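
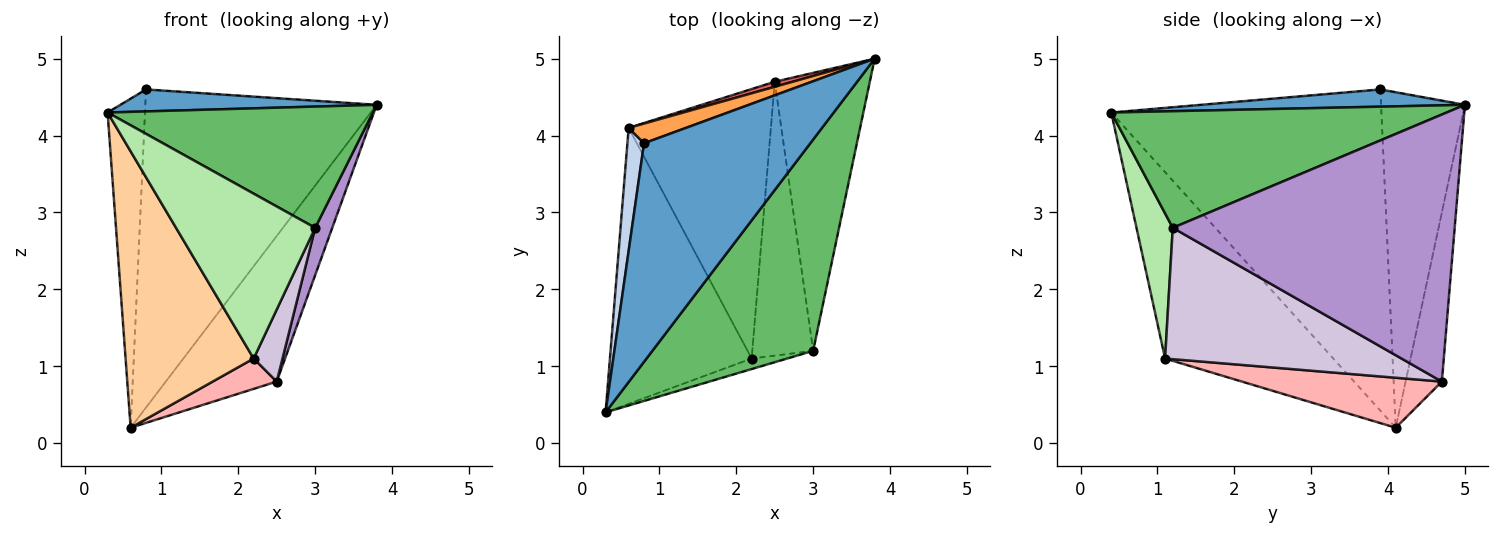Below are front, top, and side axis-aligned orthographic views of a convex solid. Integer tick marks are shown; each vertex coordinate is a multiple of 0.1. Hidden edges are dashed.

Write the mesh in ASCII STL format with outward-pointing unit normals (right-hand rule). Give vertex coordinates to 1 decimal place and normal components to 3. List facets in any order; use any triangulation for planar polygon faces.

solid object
 facet normal 0.102 -0.099 0.990
  outer loop
   vertex 0.8 3.9 4.6
   vertex 0.3 0.4 4.3
   vertex 3.8 5.0 4.4
  endloop
 endfacet
 facet normal -0.989 0.137 0.051
  outer loop
   vertex 0.8 3.9 4.6
   vertex 0.6 4.1 0.2
   vertex 0.3 0.4 4.3
  endloop
 endfacet
 facet normal -0.340 0.939 0.058
  outer loop
   vertex 0.8 3.9 4.6
   vertex 3.8 5.0 4.4
   vertex 0.6 4.1 0.2
  endloop
 endfacet
 facet normal -0.681 -0.518 -0.518
  outer loop
   vertex 2.2 1.1 1.1
   vertex 0.3 0.4 4.3
   vertex 0.6 4.1 0.2
  endloop
 endfacet
 facet normal 0.533 -0.421 0.734
  outer loop
   vertex 3.0 1.2 2.8
   vertex 3.8 5.0 4.4
   vertex 0.3 0.4 4.3
  endloop
 endfacet
 facet normal 0.252 -0.966 -0.062
  outer loop
   vertex 3.0 1.2 2.8
   vertex 0.3 0.4 4.3
   vertex 2.2 1.1 1.1
  endloop
 endfacet
 facet normal -0.310 0.950 0.033
  outer loop
   vertex 2.5 4.7 0.8
   vertex 0.6 4.1 0.2
   vertex 3.8 5.0 4.4
  endloop
 endfacet
 facet normal 0.330 -0.106 -0.938
  outer loop
   vertex 2.5 4.7 0.8
   vertex 2.2 1.1 1.1
   vertex 0.6 4.1 0.2
  endloop
 endfacet
 facet normal 0.941 -0.057 -0.335
  outer loop
   vertex 2.5 4.7 0.8
   vertex 3.8 5.0 4.4
   vertex 3.0 1.2 2.8
  endloop
 endfacet
 facet normal 0.902 -0.110 -0.418
  outer loop
   vertex 2.5 4.7 0.8
   vertex 3.0 1.2 2.8
   vertex 2.2 1.1 1.1
  endloop
 endfacet
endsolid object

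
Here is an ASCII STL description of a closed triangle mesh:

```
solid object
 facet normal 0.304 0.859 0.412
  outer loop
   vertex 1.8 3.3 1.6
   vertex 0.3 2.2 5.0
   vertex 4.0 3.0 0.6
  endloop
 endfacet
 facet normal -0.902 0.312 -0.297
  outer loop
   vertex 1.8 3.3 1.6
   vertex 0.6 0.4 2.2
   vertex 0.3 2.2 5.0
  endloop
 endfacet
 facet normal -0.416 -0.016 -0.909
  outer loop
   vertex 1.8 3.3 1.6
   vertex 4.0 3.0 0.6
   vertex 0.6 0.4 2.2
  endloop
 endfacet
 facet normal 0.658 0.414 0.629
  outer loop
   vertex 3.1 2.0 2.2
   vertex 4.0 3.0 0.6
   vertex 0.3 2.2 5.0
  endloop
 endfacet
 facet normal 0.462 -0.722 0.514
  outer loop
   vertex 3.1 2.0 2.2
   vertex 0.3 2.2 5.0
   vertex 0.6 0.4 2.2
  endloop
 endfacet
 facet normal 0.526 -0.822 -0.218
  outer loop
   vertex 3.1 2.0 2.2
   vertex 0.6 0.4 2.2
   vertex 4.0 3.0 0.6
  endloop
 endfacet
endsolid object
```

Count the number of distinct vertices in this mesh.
5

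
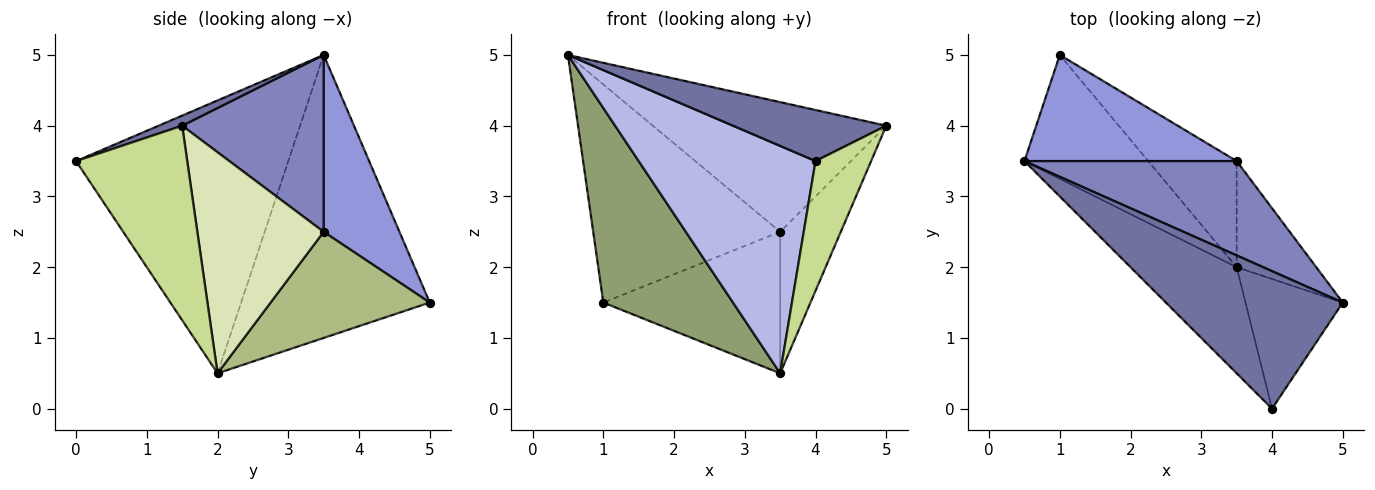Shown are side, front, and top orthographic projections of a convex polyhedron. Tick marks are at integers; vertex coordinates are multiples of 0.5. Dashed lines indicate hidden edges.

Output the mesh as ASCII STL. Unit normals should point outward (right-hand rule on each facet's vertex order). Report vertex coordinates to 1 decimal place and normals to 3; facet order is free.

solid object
 facet normal 0.053 -0.348 0.936
  outer loop
   vertex 4.0 0.0 3.5
   vertex 5.0 1.5 4.0
   vertex 0.5 3.5 5.0
  endloop
 endfacet
 facet normal 0.440 0.726 0.528
  outer loop
   vertex 3.5 3.5 2.5
   vertex 0.5 3.5 5.0
   vertex 5.0 1.5 4.0
  endloop
 endfacet
 facet normal 0.343 0.845 0.411
  outer loop
   vertex 3.5 3.5 2.5
   vertex 1.0 5.0 1.5
   vertex 0.5 3.5 5.0
  endloop
 endfacet
 facet normal -0.736 -0.613 -0.286
  outer loop
   vertex 3.5 2.0 0.5
   vertex 4.0 0.0 3.5
   vertex 0.5 3.5 5.0
  endloop
 endfacet
 facet normal -0.775 -0.533 -0.339
  outer loop
   vertex 3.5 2.0 0.5
   vertex 0.5 3.5 5.0
   vertex 1.0 5.0 1.5
  endloop
 endfacet
 facet normal 0.584 0.649 -0.487
  outer loop
   vertex 3.5 2.0 0.5
   vertex 1.0 5.0 1.5
   vertex 3.5 3.5 2.5
  endloop
 endfacet
 facet normal 0.816 -0.408 -0.408
  outer loop
   vertex 3.5 2.0 0.5
   vertex 5.0 1.5 4.0
   vertex 4.0 0.0 3.5
  endloop
 endfacet
 facet normal 0.857 0.412 -0.309
  outer loop
   vertex 3.5 2.0 0.5
   vertex 3.5 3.5 2.5
   vertex 5.0 1.5 4.0
  endloop
 endfacet
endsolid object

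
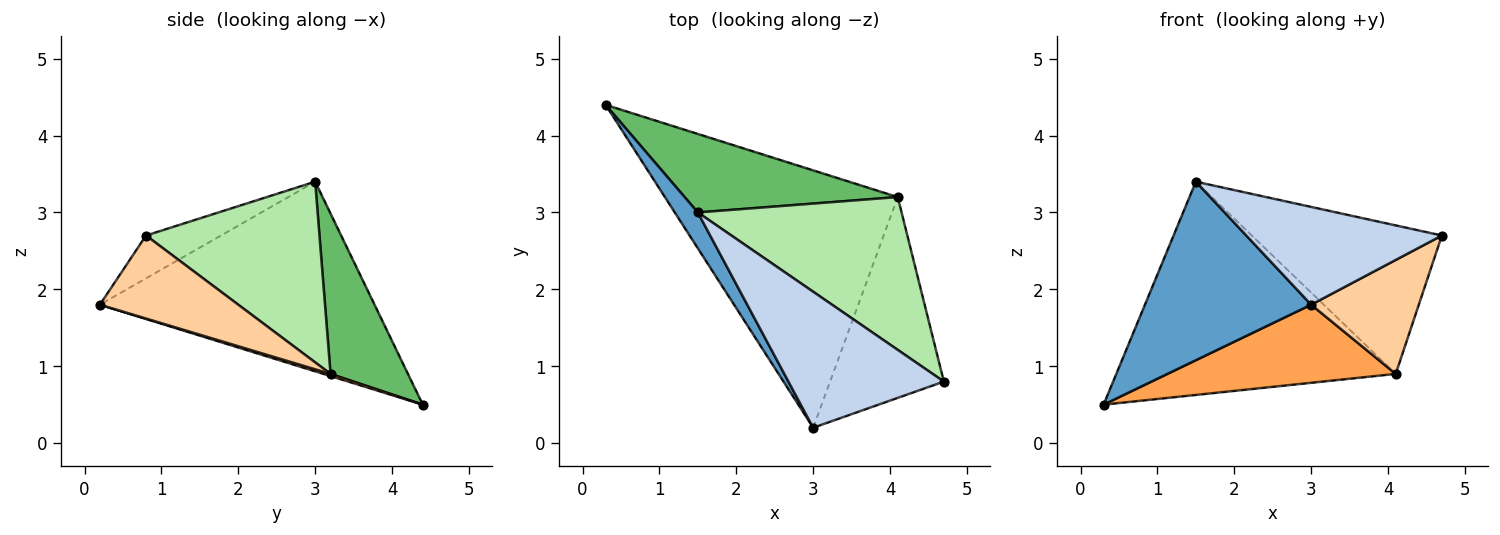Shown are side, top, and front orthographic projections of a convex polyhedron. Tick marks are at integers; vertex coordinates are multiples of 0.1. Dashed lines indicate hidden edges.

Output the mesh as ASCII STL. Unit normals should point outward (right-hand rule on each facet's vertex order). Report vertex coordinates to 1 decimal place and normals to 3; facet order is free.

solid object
 facet normal -0.851 -0.515 0.103
  outer loop
   vertex 1.5 3.0 3.4
   vertex 0.3 4.4 0.5
   vertex 3.0 0.2 1.8
  endloop
 endfacet
 facet normal -0.218 -0.570 0.792
  outer loop
   vertex 1.5 3.0 3.4
   vertex 3.0 0.2 1.8
   vertex 4.7 0.8 2.7
  endloop
 endfacet
 facet normal 0.009 -0.290 -0.957
  outer loop
   vertex 4.1 3.2 0.9
   vertex 3.0 0.2 1.8
   vertex 0.3 4.4 0.5
  endloop
 endfacet
 facet normal 0.536 -0.417 -0.734
  outer loop
   vertex 4.1 3.2 0.9
   vertex 4.7 0.8 2.7
   vertex 3.0 0.2 1.8
  endloop
 endfacet
 facet normal 0.252 0.908 0.334
  outer loop
   vertex 4.1 3.2 0.9
   vertex 0.3 4.4 0.5
   vertex 1.5 3.0 3.4
  endloop
 endfacet
 facet normal 0.537 0.588 0.605
  outer loop
   vertex 4.1 3.2 0.9
   vertex 1.5 3.0 3.4
   vertex 4.7 0.8 2.7
  endloop
 endfacet
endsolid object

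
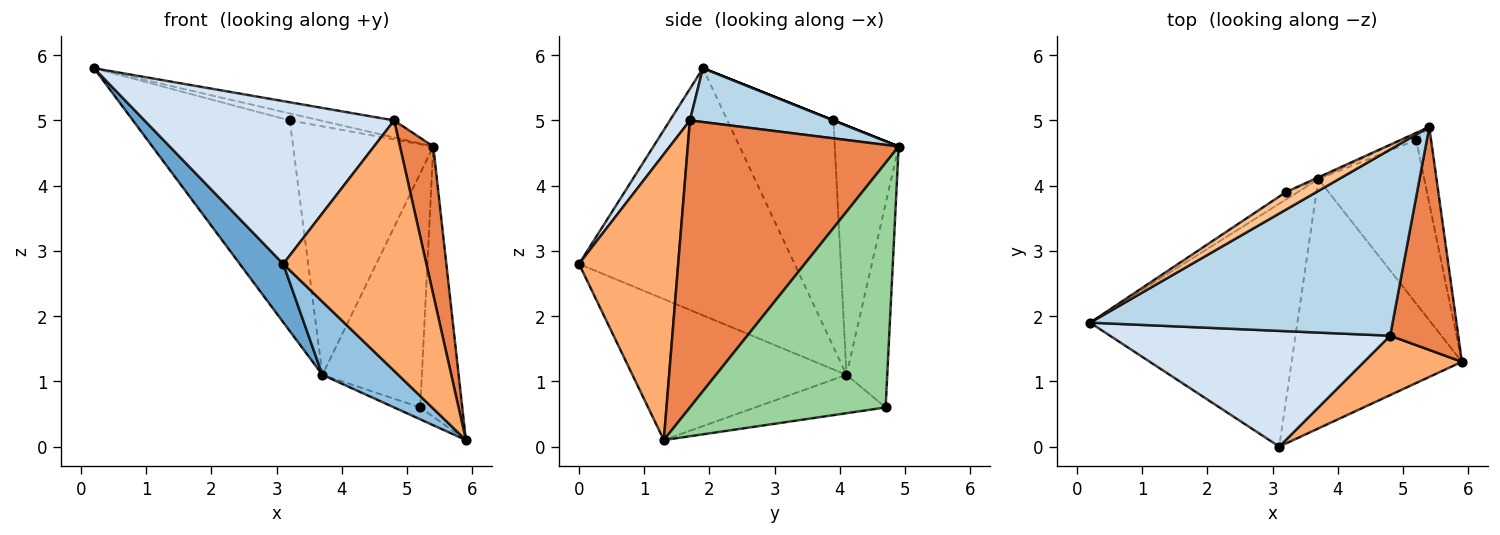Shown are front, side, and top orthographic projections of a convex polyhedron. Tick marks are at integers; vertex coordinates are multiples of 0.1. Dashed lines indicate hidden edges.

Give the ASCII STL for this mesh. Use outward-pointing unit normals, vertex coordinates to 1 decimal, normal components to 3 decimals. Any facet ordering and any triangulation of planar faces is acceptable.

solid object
 facet normal -0.757 -0.153 -0.635
  outer loop
   vertex 3.7 4.1 1.1
   vertex 3.1 0.0 2.8
   vertex 0.2 1.9 5.8
  endloop
 endfacet
 facet normal -0.622 -0.220 -0.751
  outer loop
   vertex 3.7 4.1 1.1
   vertex 5.9 1.3 0.1
   vertex 3.1 0.0 2.8
  endloop
 endfacet
 facet normal 0.174 0.090 0.981
  outer loop
   vertex 4.8 1.7 5.0
   vertex 5.4 4.9 4.6
   vertex 0.2 1.9 5.8
  endloop
 endfacet
 facet normal 0.065 -0.813 0.578
  outer loop
   vertex 4.8 1.7 5.0
   vertex 0.2 1.9 5.8
   vertex 3.1 0.0 2.8
  endloop
 endfacet
 facet normal 0.962 -0.152 0.228
  outer loop
   vertex 4.8 1.7 5.0
   vertex 5.9 1.3 0.1
   vertex 5.4 4.9 4.6
  endloop
 endfacet
 facet normal 0.559 -0.807 0.191
  outer loop
   vertex 4.8 1.7 5.0
   vertex 3.1 0.0 2.8
   vertex 5.9 1.3 0.1
  endloop
 endfacet
 facet normal 0.000 0.371 0.928
  outer loop
   vertex 3.2 3.9 5.0
   vertex 0.2 1.9 5.8
   vertex 5.4 4.9 4.6
  endloop
 endfacet
 facet normal -0.560 0.828 -0.029
  outer loop
   vertex 3.2 3.9 5.0
   vertex 3.7 4.1 1.1
   vertex 0.2 1.9 5.8
  endloop
 endfacet
 facet normal -0.415 0.910 -0.007
  outer loop
   vertex 3.2 3.9 5.0
   vertex 5.4 4.9 4.6
   vertex 3.7 4.1 1.1
  endloop
 endfacet
 facet normal 0.976 0.210 -0.059
  outer loop
   vertex 5.2 4.7 0.6
   vertex 5.4 4.9 4.6
   vertex 5.9 1.3 0.1
  endloop
 endfacet
 facet normal -0.340 0.068 -0.938
  outer loop
   vertex 5.2 4.7 0.6
   vertex 5.9 1.3 0.1
   vertex 3.7 4.1 1.1
  endloop
 endfacet
 facet normal -0.379 0.925 -0.027
  outer loop
   vertex 5.2 4.7 0.6
   vertex 3.7 4.1 1.1
   vertex 5.4 4.9 4.6
  endloop
 endfacet
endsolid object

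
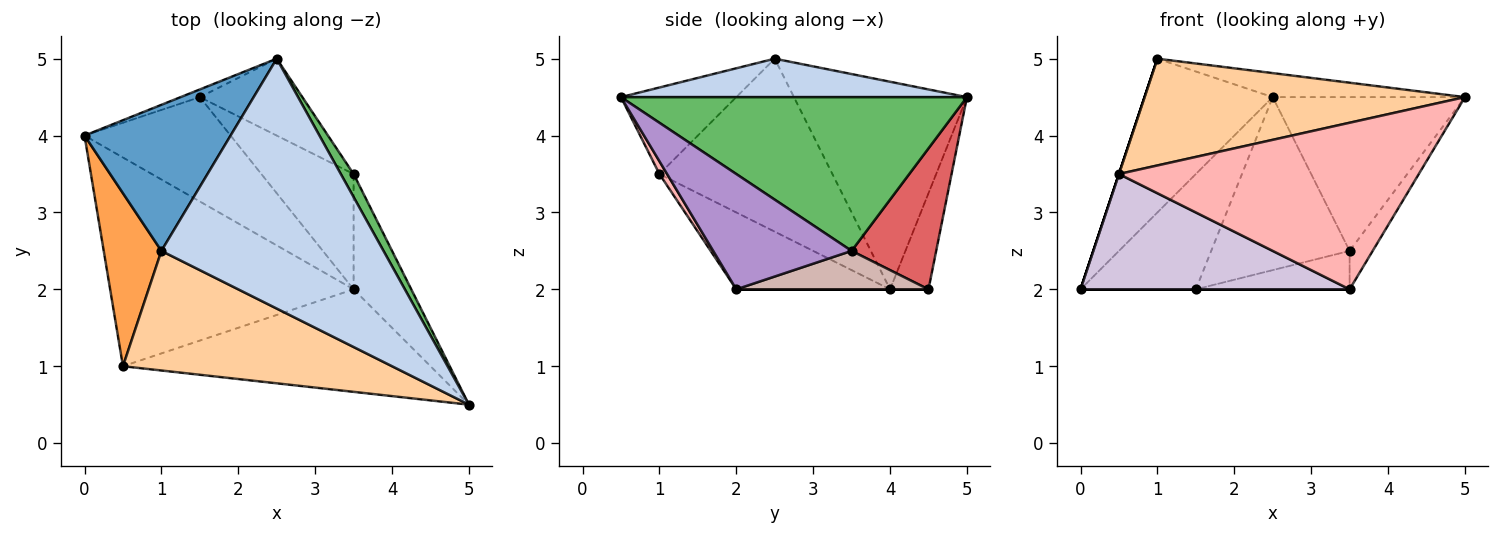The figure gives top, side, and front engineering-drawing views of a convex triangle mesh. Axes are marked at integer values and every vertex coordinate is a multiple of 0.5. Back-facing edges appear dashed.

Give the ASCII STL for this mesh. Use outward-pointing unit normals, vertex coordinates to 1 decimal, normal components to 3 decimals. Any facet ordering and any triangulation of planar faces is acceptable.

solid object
 facet normal -0.699 0.518 0.492
  outer loop
   vertex 1.0 2.5 5.0
   vertex 2.5 5.0 4.5
   vertex 0.0 4.0 2.0
  endloop
 endfacet
 facet normal 0.170 0.094 0.981
  outer loop
   vertex 1.0 2.5 5.0
   vertex 5.0 0.5 4.5
   vertex 2.5 5.0 4.5
  endloop
 endfacet
 facet normal -0.949 0.000 0.316
  outer loop
   vertex 0.5 1.0 3.5
   vertex 1.0 2.5 5.0
   vertex 0.0 4.0 2.0
  endloop
 endfacet
 facet normal -0.233 -0.648 0.725
  outer loop
   vertex 0.5 1.0 3.5
   vertex 5.0 0.5 4.5
   vertex 1.0 2.5 5.0
  endloop
 endfacet
 facet normal 0.872 0.484 0.073
  outer loop
   vertex 3.5 3.5 2.5
   vertex 2.5 5.0 4.5
   vertex 5.0 0.5 4.5
  endloop
 endfacet
 facet normal -0.316 0.947 -0.063
  outer loop
   vertex 1.5 4.5 2.0
   vertex 0.0 4.0 2.0
   vertex 2.5 5.0 4.5
  endloop
 endfacet
 facet normal 0.488 0.798 -0.355
  outer loop
   vertex 1.5 4.5 2.0
   vertex 2.5 5.0 4.5
   vertex 3.5 3.5 2.5
  endloop
 endfacet
 facet normal 0.022 -0.851 -0.524
  outer loop
   vertex 3.5 2.0 2.0
   vertex 5.0 0.5 4.5
   vertex 0.5 1.0 3.5
  endloop
 endfacet
 facet normal 0.885 0.147 -0.442
  outer loop
   vertex 3.5 2.0 2.0
   vertex 3.5 3.5 2.5
   vertex 5.0 0.5 4.5
  endloop
 endfacet
 facet normal -0.266 -0.466 -0.844
  outer loop
   vertex 3.5 2.0 2.0
   vertex 0.5 1.0 3.5
   vertex 0.0 4.0 2.0
  endloop
 endfacet
 facet normal 0.000 0.000 -1.000
  outer loop
   vertex 3.5 2.0 2.0
   vertex 0.0 4.0 2.0
   vertex 1.5 4.5 2.0
  endloop
 endfacet
 facet normal 0.368 0.294 -0.882
  outer loop
   vertex 3.5 2.0 2.0
   vertex 1.5 4.5 2.0
   vertex 3.5 3.5 2.5
  endloop
 endfacet
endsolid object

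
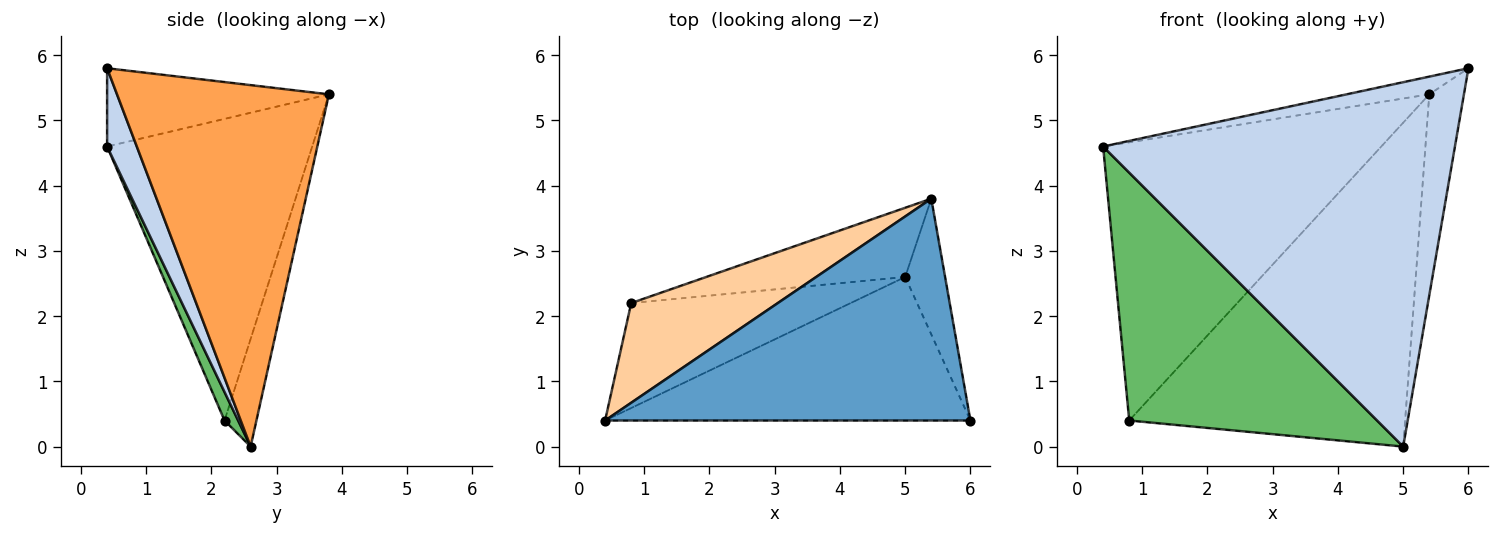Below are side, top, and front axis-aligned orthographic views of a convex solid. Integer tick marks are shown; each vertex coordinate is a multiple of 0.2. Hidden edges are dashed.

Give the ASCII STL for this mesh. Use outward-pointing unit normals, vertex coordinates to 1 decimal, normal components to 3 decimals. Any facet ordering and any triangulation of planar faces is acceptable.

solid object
 facet normal -0.209 0.078 0.975
  outer loop
   vertex 5.4 3.8 5.4
   vertex 0.4 0.4 4.6
   vertex 6.0 0.4 5.8
  endloop
 endfacet
 facet normal 0.078 -0.928 -0.365
  outer loop
   vertex 5.0 2.6 0.0
   vertex 6.0 0.4 5.8
   vertex 0.4 0.4 4.6
  endloop
 endfacet
 facet normal 0.981 0.160 -0.108
  outer loop
   vertex 5.0 2.6 0.0
   vertex 5.4 3.8 5.4
   vertex 6.0 0.4 5.8
  endloop
 endfacet
 facet normal -0.570 0.773 0.277
  outer loop
   vertex 0.8 2.2 0.4
   vertex 0.4 0.4 4.6
   vertex 5.4 3.8 5.4
  endloop
 endfacet
 facet normal 0.051 -0.920 -0.389
  outer loop
   vertex 0.8 2.2 0.4
   vertex 5.0 2.6 0.0
   vertex 0.4 0.4 4.6
  endloop
 endfacet
 facet normal -0.112 0.972 -0.208
  outer loop
   vertex 0.8 2.2 0.4
   vertex 5.4 3.8 5.4
   vertex 5.0 2.6 0.0
  endloop
 endfacet
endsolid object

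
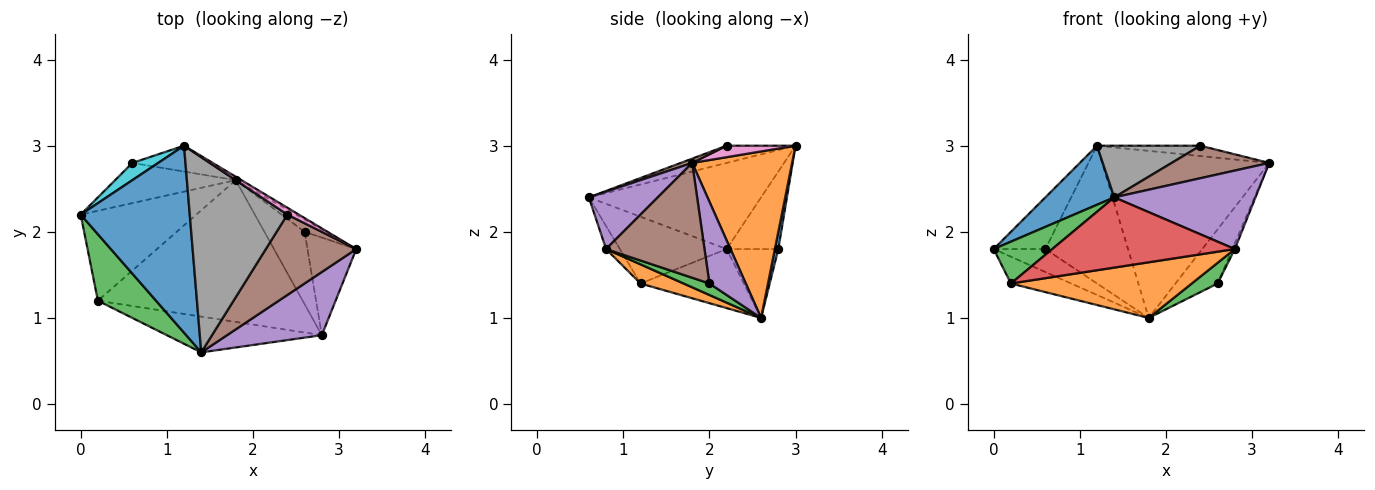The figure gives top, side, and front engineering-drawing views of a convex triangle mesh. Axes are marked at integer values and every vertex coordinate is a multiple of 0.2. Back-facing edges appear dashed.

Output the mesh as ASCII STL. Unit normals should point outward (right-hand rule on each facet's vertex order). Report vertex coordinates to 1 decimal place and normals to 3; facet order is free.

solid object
 facet normal -0.601 -0.241 0.762
  outer loop
   vertex 1.2 3.0 3.0
   vertex 0.0 2.2 1.8
   vertex 1.4 0.6 2.4
  endloop
 endfacet
 facet normal 0.513 0.858 -0.018
  outer loop
   vertex 1.2 3.0 3.0
   vertex 3.2 1.8 2.8
   vertex 1.8 2.6 1.0
  endloop
 endfacet
 facet normal -0.697 -0.382 0.607
  outer loop
   vertex 0.2 1.2 1.4
   vertex 1.4 0.6 2.4
   vertex 0.0 2.2 1.8
  endloop
 endfacet
 facet normal -0.440 0.256 -0.861
  outer loop
   vertex 0.2 1.2 1.4
   vertex 0.0 2.2 1.8
   vertex 1.8 2.6 1.0
  endloop
 endfacet
 facet normal 0.644 0.746 -0.170
  outer loop
   vertex 2.6 2.0 1.4
   vertex 1.8 2.6 1.0
   vertex 3.2 1.8 2.8
  endloop
 endfacet
 facet normal 0.044 -0.375 0.926
  outer loop
   vertex 2.4 2.2 3.0
   vertex 1.4 0.6 2.4
   vertex 3.2 1.8 2.8
  endloop
 endfacet
 facet normal 0.485 0.728 0.485
  outer loop
   vertex 2.4 2.2 3.0
   vertex 3.2 1.8 2.8
   vertex 1.2 3.0 3.0
  endloop
 endfacet
 facet normal -0.168 -0.252 0.953
  outer loop
   vertex 2.4 2.2 3.0
   vertex 1.2 3.0 3.0
   vertex 1.4 0.6 2.4
  endloop
 endfacet
 facet normal -0.444 0.444 -0.778
  outer loop
   vertex 0.6 2.8 1.8
   vertex 1.8 2.6 1.0
   vertex 0.0 2.2 1.8
  endloop
 endfacet
 facet normal -0.688 0.688 0.229
  outer loop
   vertex 0.6 2.8 1.8
   vertex 0.0 2.2 1.8
   vertex 1.2 3.0 3.0
  endloop
 endfacet
 facet normal 0.041 0.982 -0.184
  outer loop
   vertex 0.6 2.8 1.8
   vertex 1.2 3.0 3.0
   vertex 1.8 2.6 1.0
  endloop
 endfacet
 facet normal 0.087 -0.364 -0.927
  outer loop
   vertex 2.8 0.8 1.8
   vertex 0.2 1.2 1.4
   vertex 1.8 2.6 1.0
  endloop
 endfacet
 facet normal 0.265 -0.265 -0.927
  outer loop
   vertex 2.8 0.8 1.8
   vertex 1.8 2.6 1.0
   vertex 2.6 2.0 1.4
  endloop
 endfacet
 facet normal -0.067 -0.889 -0.453
  outer loop
   vertex 2.8 0.8 1.8
   vertex 1.4 0.6 2.4
   vertex 0.2 1.2 1.4
  endloop
 endfacet
 facet normal 0.355 -0.728 0.586
  outer loop
   vertex 2.8 0.8 1.8
   vertex 3.2 1.8 2.8
   vertex 1.4 0.6 2.4
  endloop
 endfacet
 facet normal 0.920 0.023 -0.391
  outer loop
   vertex 2.8 0.8 1.8
   vertex 2.6 2.0 1.4
   vertex 3.2 1.8 2.8
  endloop
 endfacet
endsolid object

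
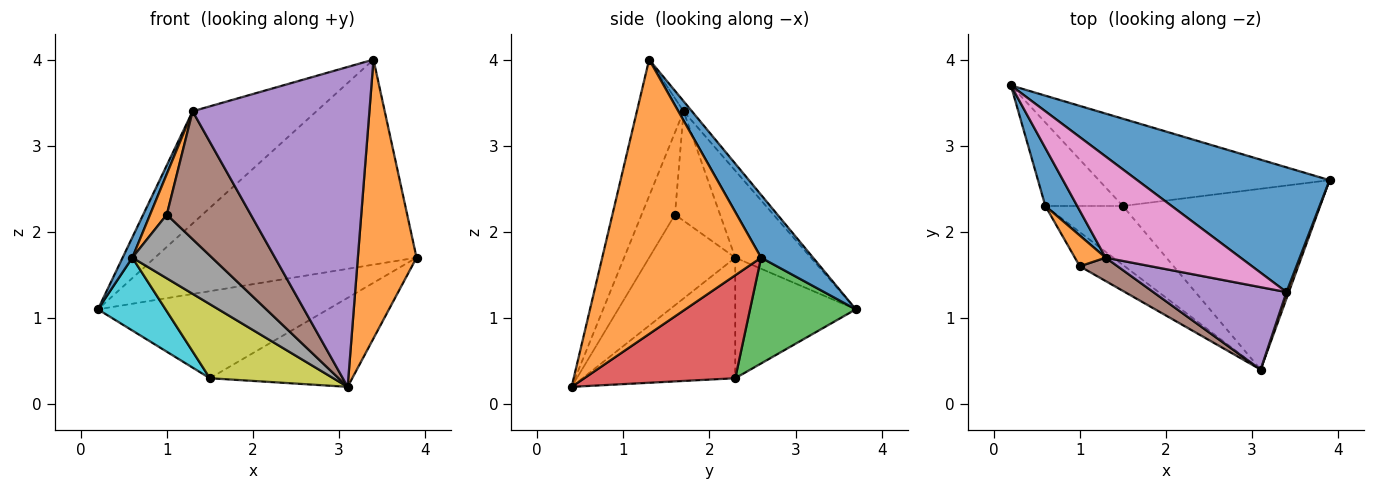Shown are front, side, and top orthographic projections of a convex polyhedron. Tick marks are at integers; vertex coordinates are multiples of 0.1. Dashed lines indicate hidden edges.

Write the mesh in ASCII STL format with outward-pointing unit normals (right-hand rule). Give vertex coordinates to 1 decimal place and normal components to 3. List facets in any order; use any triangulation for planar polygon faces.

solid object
 facet normal 0.167 0.842 0.512
  outer loop
   vertex 3.4 1.3 4.0
   vertex 3.9 2.6 1.7
   vertex 0.2 3.7 1.1
  endloop
 endfacet
 facet normal 0.938 -0.347 0.008
  outer loop
   vertex 3.4 1.3 4.0
   vertex 3.1 0.4 0.2
   vertex 3.9 2.6 1.7
  endloop
 endfacet
 facet normal 0.309 0.672 -0.673
  outer loop
   vertex 1.5 2.3 0.3
   vertex 0.2 3.7 1.1
   vertex 3.9 2.6 1.7
  endloop
 endfacet
 facet normal 0.424 0.400 -0.813
  outer loop
   vertex 1.5 2.3 0.3
   vertex 3.9 2.6 1.7
   vertex 3.1 0.4 0.2
  endloop
 endfacet
 facet normal -0.248 -0.938 0.242
  outer loop
   vertex 1.3 1.7 3.4
   vertex 3.1 0.4 0.2
   vertex 3.4 1.3 4.0
  endloop
 endfacet
 facet normal -0.364 -0.916 0.167
  outer loop
   vertex 1.3 1.7 3.4
   vertex 1.0 1.6 2.2
   vertex 3.1 0.4 0.2
  endloop
 endfacet
 facet normal -0.050 0.742 0.669
  outer loop
   vertex 1.3 1.7 3.4
   vertex 3.4 1.3 4.0
   vertex 0.2 3.7 1.1
  endloop
 endfacet
 facet normal -0.690 -0.638 -0.342
  outer loop
   vertex 0.6 2.3 1.7
   vertex 3.1 0.4 0.2
   vertex 1.0 1.6 2.2
  endloop
 endfacet
 facet normal -0.696 -0.562 -0.447
  outer loop
   vertex 0.6 2.3 1.7
   vertex 1.5 2.3 0.3
   vertex 3.1 0.4 0.2
  endloop
 endfacet
 facet normal -0.761 -0.427 -0.489
  outer loop
   vertex 0.6 2.3 1.7
   vertex 0.2 3.7 1.1
   vertex 1.5 2.3 0.3
  endloop
 endfacet
 facet normal -0.932 -0.120 0.341
  outer loop
   vertex 0.6 2.3 1.7
   vertex 1.3 1.7 3.4
   vertex 0.2 3.7 1.1
  endloop
 endfacet
 facet normal -0.907 -0.336 0.255
  outer loop
   vertex 0.6 2.3 1.7
   vertex 1.0 1.6 2.2
   vertex 1.3 1.7 3.4
  endloop
 endfacet
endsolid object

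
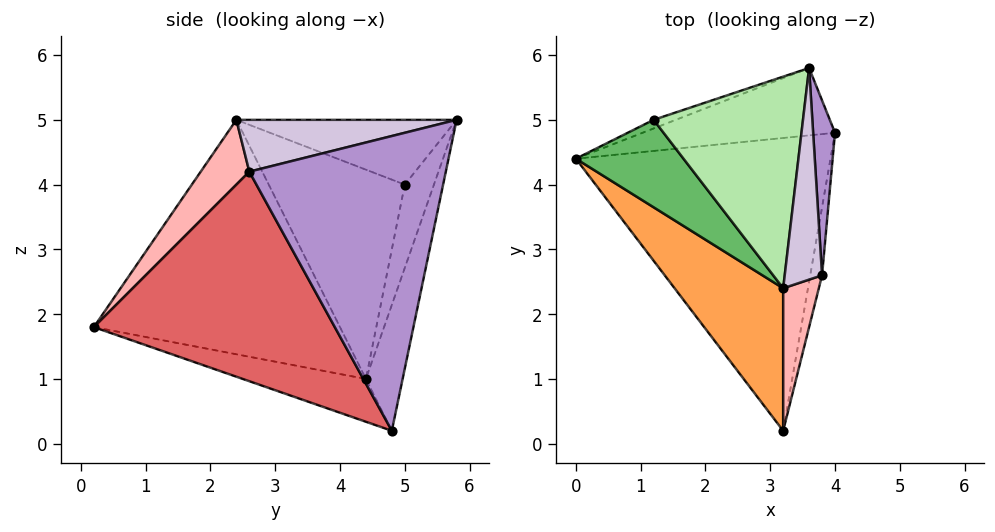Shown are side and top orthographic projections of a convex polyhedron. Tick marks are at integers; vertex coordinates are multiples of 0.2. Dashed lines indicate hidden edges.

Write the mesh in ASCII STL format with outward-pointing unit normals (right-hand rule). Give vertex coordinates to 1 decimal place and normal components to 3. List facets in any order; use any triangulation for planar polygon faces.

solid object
 facet normal -0.158 -0.300 -0.941
  outer loop
   vertex 3.2 0.2 1.8
   vertex 0.0 4.4 1.0
   vertex 4.0 4.8 0.2
  endloop
 endfacet
 facet normal -0.139 0.967 -0.213
  outer loop
   vertex 3.6 5.8 5.0
   vertex 4.0 4.8 0.2
   vertex 0.0 4.4 1.0
  endloop
 endfacet
 facet normal -0.774 -0.522 0.359
  outer loop
   vertex 3.2 2.4 5.0
   vertex 0.0 4.4 1.0
   vertex 3.2 0.2 1.8
  endloop
 endfacet
 facet normal -0.287 0.955 -0.076
  outer loop
   vertex 1.2 5.0 4.0
   vertex 3.6 5.8 5.0
   vertex 0.0 4.4 1.0
  endloop
 endfacet
 facet normal -0.793 -0.453 0.408
  outer loop
   vertex 1.2 5.0 4.0
   vertex 0.0 4.4 1.0
   vertex 3.2 2.4 5.0
  endloop
 endfacet
 facet normal -0.397 0.047 0.916
  outer loop
   vertex 1.2 5.0 4.0
   vertex 3.2 2.4 5.0
   vertex 3.6 5.8 5.0
  endloop
 endfacet
 facet normal 0.980 -0.190 -0.055
  outer loop
   vertex 3.8 2.6 4.2
   vertex 3.2 0.2 1.8
   vertex 4.0 4.8 0.2
  endloop
 endfacet
 facet normal 0.717 -0.574 0.395
  outer loop
   vertex 3.8 2.6 4.2
   vertex 3.2 2.4 5.0
   vertex 3.2 0.2 1.8
  endloop
 endfacet
 facet normal 0.996 0.044 0.074
  outer loop
   vertex 3.8 2.6 4.2
   vertex 4.0 4.8 0.2
   vertex 3.6 5.8 5.0
  endloop
 endfacet
 facet normal 0.808 -0.095 0.582
  outer loop
   vertex 3.8 2.6 4.2
   vertex 3.6 5.8 5.0
   vertex 3.2 2.4 5.0
  endloop
 endfacet
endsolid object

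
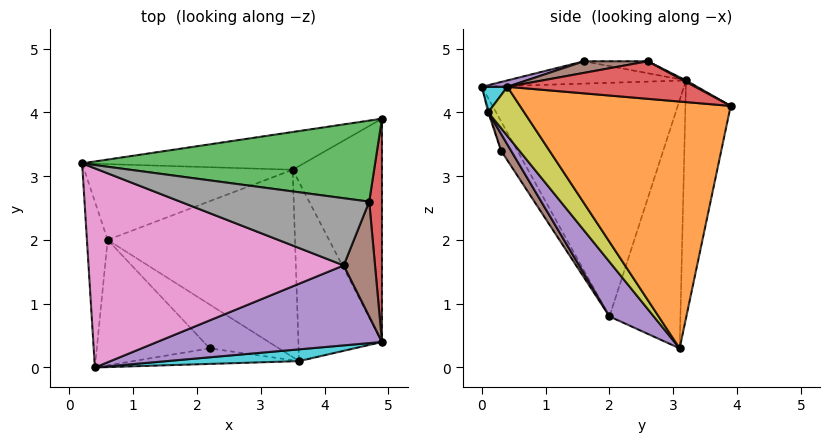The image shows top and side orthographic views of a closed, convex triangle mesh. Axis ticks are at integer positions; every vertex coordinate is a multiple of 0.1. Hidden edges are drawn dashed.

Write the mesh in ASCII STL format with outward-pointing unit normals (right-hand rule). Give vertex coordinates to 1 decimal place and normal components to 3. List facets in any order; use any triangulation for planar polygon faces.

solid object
 facet normal -0.158 0.976 -0.147
  outer loop
   vertex 3.5 3.1 0.3
   vertex 0.2 3.2 4.5
   vertex 4.9 3.9 4.1
  endloop
 endfacet
 facet normal 0.940 -0.029 -0.340
  outer loop
   vertex 3.5 3.1 0.3
   vertex 4.9 3.9 4.1
   vertex 4.9 0.4 4.4
  endloop
 endfacet
 facet normal 0.004 0.474 0.881
  outer loop
   vertex 4.7 2.6 4.8
   vertex 4.9 3.9 4.1
   vertex 0.2 3.2 4.5
  endloop
 endfacet
 facet normal 0.946 0.028 0.322
  outer loop
   vertex 4.7 2.6 4.8
   vertex 4.9 0.4 4.4
   vertex 4.9 3.9 4.1
  endloop
 endfacet
 facet normal 0.027 -0.304 0.952
  outer loop
   vertex 4.3 1.6 4.8
   vertex 0.4 0.0 4.4
   vertex 4.9 0.4 4.4
  endloop
 endfacet
 facet normal 0.344 -0.138 0.929
  outer loop
   vertex 4.3 1.6 4.8
   vertex 4.9 0.4 4.4
   vertex 4.7 2.6 4.8
  endloop
 endfacet
 facet normal -0.087 -0.037 0.996
  outer loop
   vertex 4.3 1.6 4.8
   vertex 0.2 3.2 4.5
   vertex 0.4 0.0 4.4
  endloop
 endfacet
 facet normal -0.063 0.025 0.998
  outer loop
   vertex 4.3 1.6 4.8
   vertex 4.7 2.6 4.8
   vertex 0.2 3.2 4.5
  endloop
 endfacet
 facet normal 0.350 -0.723 -0.596
  outer loop
   vertex 3.6 0.1 4.0
   vertex 3.5 3.1 0.3
   vertex 4.9 0.4 4.4
  endloop
 endfacet
 facet normal 0.080 -0.905 0.417
  outer loop
   vertex 3.6 0.1 4.0
   vertex 4.9 0.4 4.4
   vertex 0.4 0.0 4.4
  endloop
 endfacet
 facet normal -0.008 -0.954 -0.300
  outer loop
   vertex 3.6 0.1 4.0
   vertex 0.4 0.0 4.4
   vertex 2.2 0.3 3.4
  endloop
 endfacet
 facet normal -0.127 -0.864 -0.487
  outer loop
   vertex 0.6 2.0 0.8
   vertex 2.2 0.3 3.4
   vertex 0.4 0.0 4.4
  endloop
 endfacet
 facet normal -0.384 0.865 -0.322
  outer loop
   vertex 0.6 2.0 0.8
   vertex 0.2 3.2 4.5
   vertex 3.5 3.1 0.3
  endloop
 endfacet
 facet normal -0.994 -0.059 -0.088
  outer loop
   vertex 0.6 2.0 0.8
   vertex 0.4 0.0 4.4
   vertex 0.2 3.2 4.5
  endloop
 endfacet
 facet normal 0.182 -0.761 -0.622
  outer loop
   vertex 0.6 2.0 0.8
   vertex 3.5 3.1 0.3
   vertex 3.6 0.1 4.0
  endloop
 endfacet
 facet normal 0.146 -0.784 -0.603
  outer loop
   vertex 0.6 2.0 0.8
   vertex 3.6 0.1 4.0
   vertex 2.2 0.3 3.4
  endloop
 endfacet
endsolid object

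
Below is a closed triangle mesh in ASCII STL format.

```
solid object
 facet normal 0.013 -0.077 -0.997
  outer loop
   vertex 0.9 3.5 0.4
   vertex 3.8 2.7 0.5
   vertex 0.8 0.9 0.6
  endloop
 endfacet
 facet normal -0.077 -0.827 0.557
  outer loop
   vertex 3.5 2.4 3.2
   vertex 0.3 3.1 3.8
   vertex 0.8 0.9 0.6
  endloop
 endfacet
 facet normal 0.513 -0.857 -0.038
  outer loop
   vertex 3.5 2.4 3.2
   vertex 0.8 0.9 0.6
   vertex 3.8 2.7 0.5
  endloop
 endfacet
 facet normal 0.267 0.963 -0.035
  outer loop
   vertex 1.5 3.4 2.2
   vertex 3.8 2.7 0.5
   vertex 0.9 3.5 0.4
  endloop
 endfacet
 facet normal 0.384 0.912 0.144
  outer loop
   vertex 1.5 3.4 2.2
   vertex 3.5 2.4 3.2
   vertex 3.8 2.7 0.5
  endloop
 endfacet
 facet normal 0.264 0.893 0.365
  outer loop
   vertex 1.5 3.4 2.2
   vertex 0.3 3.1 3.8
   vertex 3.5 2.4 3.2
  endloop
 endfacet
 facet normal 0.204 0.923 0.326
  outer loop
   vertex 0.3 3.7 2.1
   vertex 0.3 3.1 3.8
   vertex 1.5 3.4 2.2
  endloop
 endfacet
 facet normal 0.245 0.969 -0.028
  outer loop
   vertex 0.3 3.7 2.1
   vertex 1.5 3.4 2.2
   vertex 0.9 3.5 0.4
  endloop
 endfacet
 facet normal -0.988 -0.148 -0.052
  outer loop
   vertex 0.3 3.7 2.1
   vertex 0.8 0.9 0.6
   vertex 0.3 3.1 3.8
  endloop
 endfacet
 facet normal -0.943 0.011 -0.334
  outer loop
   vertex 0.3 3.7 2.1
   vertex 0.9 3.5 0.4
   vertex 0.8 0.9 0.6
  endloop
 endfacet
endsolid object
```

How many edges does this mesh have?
15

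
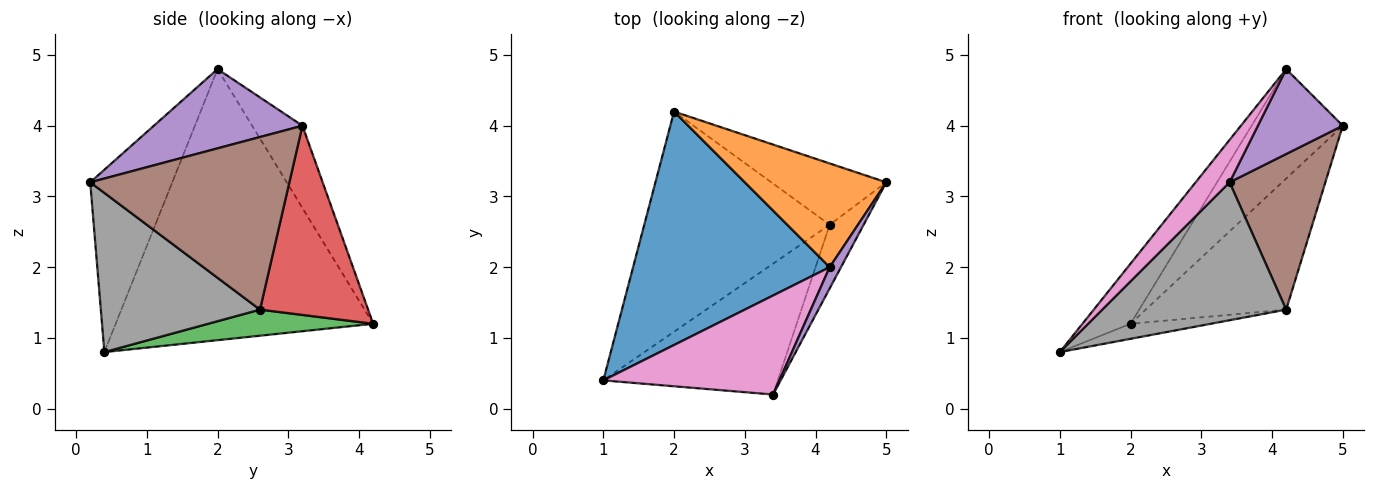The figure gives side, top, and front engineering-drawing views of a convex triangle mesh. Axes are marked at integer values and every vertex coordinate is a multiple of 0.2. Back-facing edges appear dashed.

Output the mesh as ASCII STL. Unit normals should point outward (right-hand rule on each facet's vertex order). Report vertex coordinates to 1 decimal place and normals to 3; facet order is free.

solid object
 facet normal -0.800 0.150 0.581
  outer loop
   vertex 4.2 2.0 4.8
   vertex 2.0 4.2 1.2
   vertex 1.0 0.4 0.8
  endloop
 endfacet
 facet normal -0.372 0.674 0.639
  outer loop
   vertex 4.2 2.0 4.8
   vertex 5.0 3.2 4.0
   vertex 2.0 4.2 1.2
  endloop
 endfacet
 facet normal 0.139 0.067 -0.988
  outer loop
   vertex 4.2 2.6 1.4
   vertex 1.0 0.4 0.8
   vertex 2.0 4.2 1.2
  endloop
 endfacet
 facet normal 0.572 0.743 -0.347
  outer loop
   vertex 4.2 2.6 1.4
   vertex 2.0 4.2 1.2
   vertex 5.0 3.2 4.0
  endloop
 endfacet
 facet normal 0.862 -0.492 0.123
  outer loop
   vertex 3.4 0.2 3.2
   vertex 5.0 3.2 4.0
   vertex 4.2 2.0 4.8
  endloop
 endfacet
 facet normal 0.887 -0.427 -0.175
  outer loop
   vertex 3.4 0.2 3.2
   vertex 4.2 2.6 1.4
   vertex 5.0 3.2 4.0
  endloop
 endfacet
 facet normal -0.689 -0.285 0.666
  outer loop
   vertex 3.4 0.2 3.2
   vertex 4.2 2.0 4.8
   vertex 1.0 0.4 0.8
  endloop
 endfacet
 facet normal 0.532 -0.614 -0.583
  outer loop
   vertex 3.4 0.2 3.2
   vertex 1.0 0.4 0.8
   vertex 4.2 2.6 1.4
  endloop
 endfacet
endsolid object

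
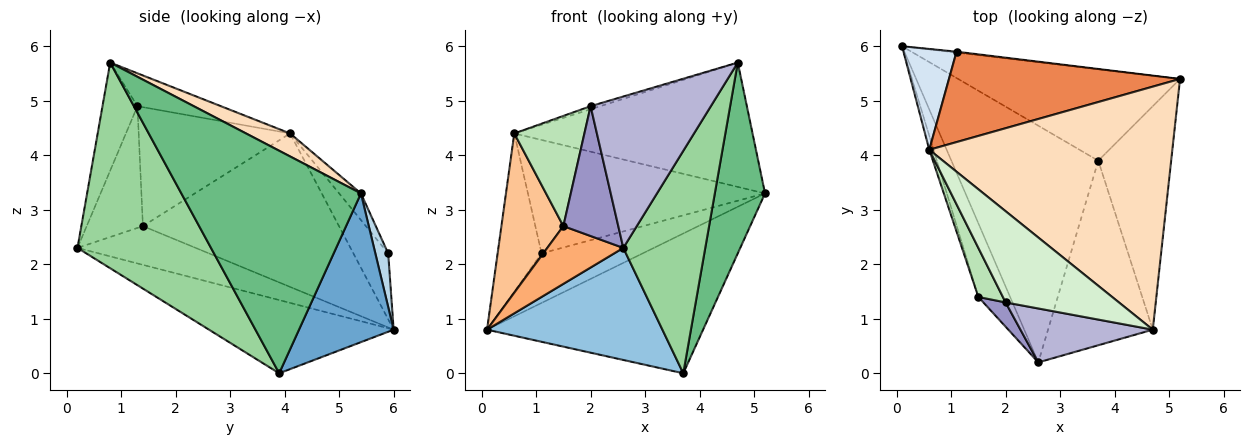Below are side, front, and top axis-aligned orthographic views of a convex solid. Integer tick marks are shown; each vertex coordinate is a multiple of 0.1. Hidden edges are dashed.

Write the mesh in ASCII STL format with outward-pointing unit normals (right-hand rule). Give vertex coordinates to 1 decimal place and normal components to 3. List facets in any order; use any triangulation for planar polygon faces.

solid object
 facet normal 0.344 0.786 -0.514
  outer loop
   vertex 3.7 3.9 0.0
   vertex 0.1 6.0 0.8
   vertex 5.2 5.4 3.3
  endloop
 endfacet
 facet normal -0.411 -0.390 -0.824
  outer loop
   vertex 3.7 3.9 0.0
   vertex 2.6 0.2 2.3
   vertex 0.1 6.0 0.8
  endloop
 endfacet
 facet normal 0.126 0.992 -0.019
  outer loop
   vertex 1.1 5.9 2.2
   vertex 5.2 5.4 3.3
   vertex 0.1 6.0 0.8
  endloop
 endfacet
 facet normal -0.556 0.701 0.447
  outer loop
   vertex 1.1 5.9 2.2
   vertex 0.1 6.0 0.8
   vertex 0.6 4.1 4.4
  endloop
 endfacet
 facet normal -0.072 0.780 0.622
  outer loop
   vertex 1.1 5.9 2.2
   vertex 0.6 4.1 4.4
   vertex 5.2 5.4 3.3
  endloop
 endfacet
 facet normal -0.692 -0.445 -0.568
  outer loop
   vertex 1.5 1.4 2.7
   vertex 0.1 6.0 0.8
   vertex 2.6 0.2 2.3
  endloop
 endfacet
 facet normal -0.953 -0.301 -0.026
  outer loop
   vertex 1.5 1.4 2.7
   vertex 0.6 4.1 4.4
   vertex 0.1 6.0 0.8
  endloop
 endfacet
 facet normal 0.084 0.454 0.887
  outer loop
   vertex 4.7 0.8 5.7
   vertex 5.2 5.4 3.3
   vertex 0.6 4.1 4.4
  endloop
 endfacet
 facet normal 0.918 -0.257 -0.301
  outer loop
   vertex 4.7 0.8 5.7
   vertex 3.7 3.9 0.0
   vertex 5.2 5.4 3.3
  endloop
 endfacet
 facet normal 0.782 -0.480 -0.398
  outer loop
   vertex 4.7 0.8 5.7
   vertex 2.6 0.2 2.3
   vertex 3.7 3.9 0.0
  endloop
 endfacet
 facet normal -0.892 -0.413 0.184
  outer loop
   vertex 2.0 1.3 4.9
   vertex 0.6 4.1 4.4
   vertex 1.5 1.4 2.7
  endloop
 endfacet
 facet normal -0.278 0.032 0.960
  outer loop
   vertex 2.0 1.3 4.9
   vertex 4.7 0.8 5.7
   vertex 0.6 4.1 4.4
  endloop
 endfacet
 facet normal -0.709 -0.693 0.130
  outer loop
   vertex 2.0 1.3 4.9
   vertex 1.5 1.4 2.7
   vertex 2.6 0.2 2.3
  endloop
 endfacet
 facet normal -0.264 -0.909 0.323
  outer loop
   vertex 2.0 1.3 4.9
   vertex 2.6 0.2 2.3
   vertex 4.7 0.8 5.7
  endloop
 endfacet
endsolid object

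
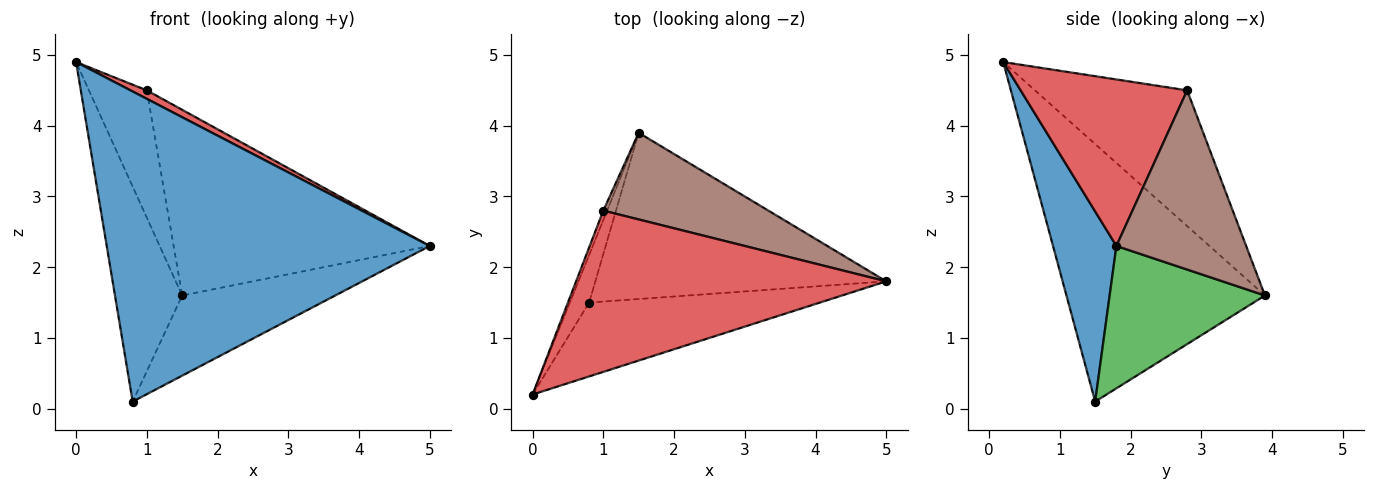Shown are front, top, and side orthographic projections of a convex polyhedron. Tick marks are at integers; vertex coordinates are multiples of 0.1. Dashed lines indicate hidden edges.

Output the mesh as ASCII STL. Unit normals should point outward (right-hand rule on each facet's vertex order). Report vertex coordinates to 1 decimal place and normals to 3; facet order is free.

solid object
 facet normal 0.187 -0.956 -0.228
  outer loop
   vertex 0.8 1.5 0.1
   vertex 5.0 1.8 2.3
   vertex 0.0 0.2 4.9
  endloop
 endfacet
 facet normal -0.945 0.320 -0.071
  outer loop
   vertex 0.8 1.5 0.1
   vertex 0.0 0.2 4.9
   vertex 1.5 3.9 1.6
  endloop
 endfacet
 facet normal 0.403 0.397 -0.824
  outer loop
   vertex 0.8 1.5 0.1
   vertex 1.5 3.9 1.6
   vertex 5.0 1.8 2.3
  endloop
 endfacet
 facet normal 0.472 -0.046 0.880
  outer loop
   vertex 1.0 2.8 4.5
   vertex 0.0 0.2 4.9
   vertex 5.0 1.8 2.3
  endloop
 endfacet
 facet normal -0.934 0.355 -0.026
  outer loop
   vertex 1.0 2.8 4.5
   vertex 1.5 3.9 1.6
   vertex 0.0 0.2 4.9
  endloop
 endfacet
 facet normal 0.417 0.824 0.384
  outer loop
   vertex 1.0 2.8 4.5
   vertex 5.0 1.8 2.3
   vertex 1.5 3.9 1.6
  endloop
 endfacet
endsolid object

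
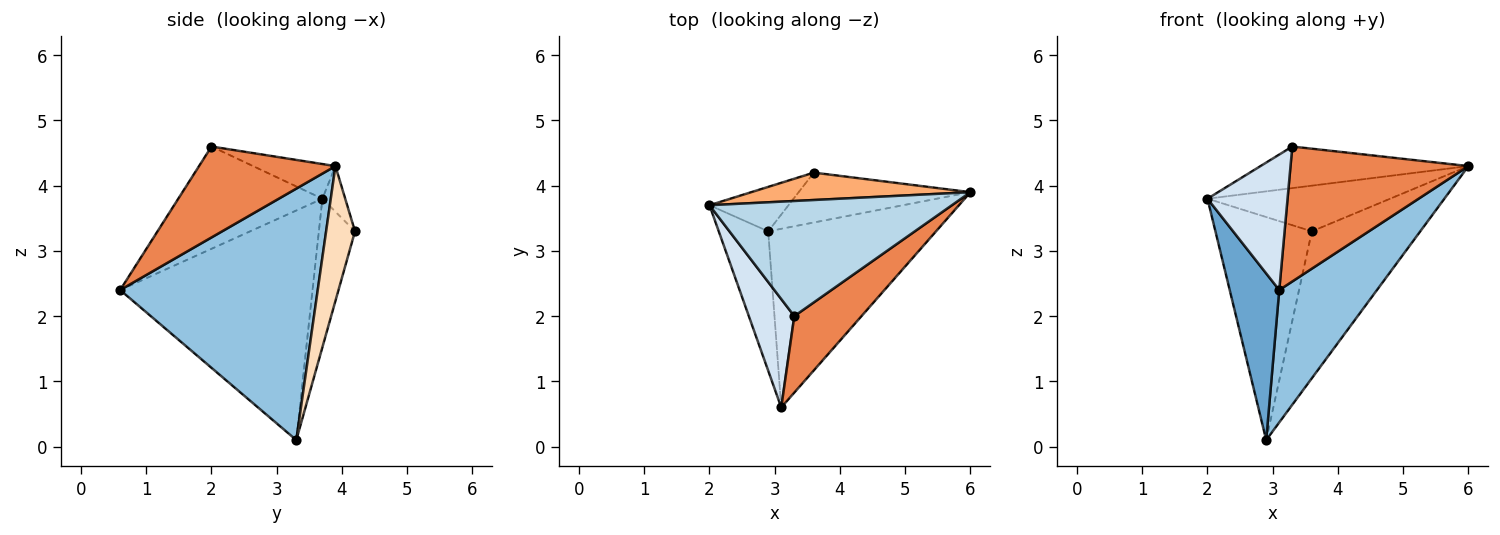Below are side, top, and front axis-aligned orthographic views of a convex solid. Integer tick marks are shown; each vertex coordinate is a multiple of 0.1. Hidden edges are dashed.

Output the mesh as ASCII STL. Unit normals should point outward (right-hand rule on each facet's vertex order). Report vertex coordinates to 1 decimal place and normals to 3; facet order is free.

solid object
 facet normal -0.948 -0.244 -0.204
  outer loop
   vertex 2.9 3.3 0.1
   vertex 3.1 0.6 2.4
   vertex 2.0 3.7 3.8
  endloop
 endfacet
 facet normal 0.769 -0.380 -0.513
  outer loop
   vertex 2.9 3.3 0.1
   vertex 6.0 3.9 4.3
   vertex 3.1 0.6 2.4
  endloop
 endfacet
 facet normal -0.133 0.337 0.932
  outer loop
   vertex 3.3 2.0 4.6
   vertex 6.0 3.9 4.3
   vertex 2.0 3.7 3.8
  endloop
 endfacet
 facet normal -0.815 -0.453 0.362
  outer loop
   vertex 3.3 2.0 4.6
   vertex 2.0 3.7 3.8
   vertex 3.1 0.6 2.4
  endloop
 endfacet
 facet normal 0.555 -0.724 0.410
  outer loop
   vertex 3.3 2.0 4.6
   vertex 3.1 0.6 2.4
   vertex 6.0 3.9 4.3
  endloop
 endfacet
 facet normal -0.107 0.853 0.512
  outer loop
   vertex 3.6 4.2 3.3
   vertex 2.0 3.7 3.8
   vertex 6.0 3.9 4.3
  endloop
 endfacet
 facet normal -0.345 0.921 -0.183
  outer loop
   vertex 3.6 4.2 3.3
   vertex 2.9 3.3 0.1
   vertex 2.0 3.7 3.8
  endloop
 endfacet
 facet normal 0.245 0.918 -0.312
  outer loop
   vertex 3.6 4.2 3.3
   vertex 6.0 3.9 4.3
   vertex 2.9 3.3 0.1
  endloop
 endfacet
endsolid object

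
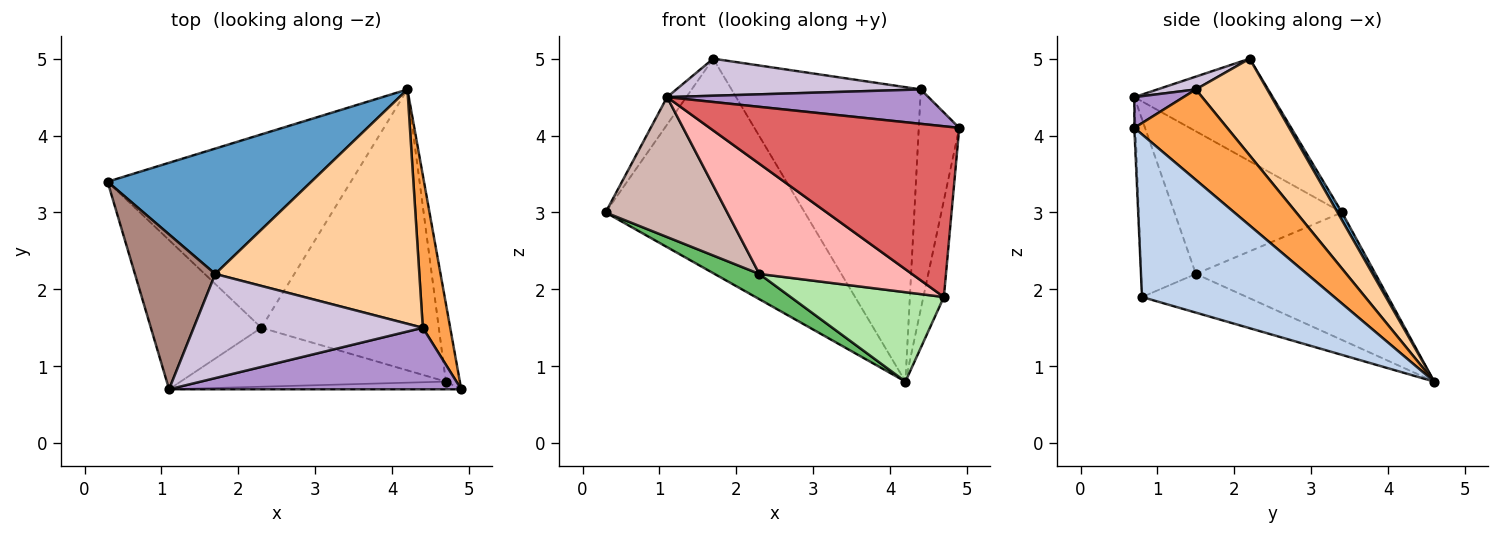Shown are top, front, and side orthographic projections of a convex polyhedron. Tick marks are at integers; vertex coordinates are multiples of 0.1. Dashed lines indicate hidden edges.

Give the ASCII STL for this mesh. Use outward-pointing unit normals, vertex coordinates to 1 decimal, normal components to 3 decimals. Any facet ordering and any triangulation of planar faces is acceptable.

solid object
 facet normal 0.019 0.863 0.505
  outer loop
   vertex 1.7 2.2 5.0
   vertex 4.2 4.6 0.8
   vertex 0.3 3.4 3.0
  endloop
 endfacet
 facet normal 0.991 0.106 -0.085
  outer loop
   vertex 4.7 0.8 1.9
   vertex 4.2 4.6 0.8
   vertex 4.9 0.7 4.1
  endloop
 endfacet
 facet normal 0.883 0.385 0.268
  outer loop
   vertex 4.4 1.5 4.6
   vertex 4.9 0.7 4.1
   vertex 4.2 4.6 0.8
  endloop
 endfacet
 facet normal 0.283 0.750 0.597
  outer loop
   vertex 4.4 1.5 4.6
   vertex 4.2 4.6 0.8
   vertex 1.7 2.2 5.0
  endloop
 endfacet
 facet normal -0.461 -0.115 -0.880
  outer loop
   vertex 2.3 1.5 2.2
   vertex 0.3 3.4 3.0
   vertex 4.2 4.6 0.8
  endloop
 endfacet
 facet normal -0.203 -0.297 -0.933
  outer loop
   vertex 2.3 1.5 2.2
   vertex 4.2 4.6 0.8
   vertex 4.7 0.8 1.9
  endloop
 endfacet
 facet normal -0.005 -0.999 -0.045
  outer loop
   vertex 1.1 0.7 4.5
   vertex 4.7 0.8 1.9
   vertex 4.9 0.7 4.1
  endloop
 endfacet
 facet normal -0.301 -0.841 -0.450
  outer loop
   vertex 1.1 0.7 4.5
   vertex 2.3 1.5 2.2
   vertex 4.7 0.8 1.9
  endloop
 endfacet
 facet normal 0.091 -0.486 0.869
  outer loop
   vertex 1.1 0.7 4.5
   vertex 4.9 0.7 4.1
   vertex 4.4 1.5 4.6
  endloop
 endfacet
 facet normal 0.053 -0.335 0.941
  outer loop
   vertex 1.1 0.7 4.5
   vertex 4.4 1.5 4.6
   vertex 1.7 2.2 5.0
  endloop
 endfacet
 facet normal -0.783 0.109 0.613
  outer loop
   vertex 1.1 0.7 4.5
   vertex 1.7 2.2 5.0
   vertex 0.3 3.4 3.0
  endloop
 endfacet
 facet normal -0.686 -0.498 -0.531
  outer loop
   vertex 1.1 0.7 4.5
   vertex 0.3 3.4 3.0
   vertex 2.3 1.5 2.2
  endloop
 endfacet
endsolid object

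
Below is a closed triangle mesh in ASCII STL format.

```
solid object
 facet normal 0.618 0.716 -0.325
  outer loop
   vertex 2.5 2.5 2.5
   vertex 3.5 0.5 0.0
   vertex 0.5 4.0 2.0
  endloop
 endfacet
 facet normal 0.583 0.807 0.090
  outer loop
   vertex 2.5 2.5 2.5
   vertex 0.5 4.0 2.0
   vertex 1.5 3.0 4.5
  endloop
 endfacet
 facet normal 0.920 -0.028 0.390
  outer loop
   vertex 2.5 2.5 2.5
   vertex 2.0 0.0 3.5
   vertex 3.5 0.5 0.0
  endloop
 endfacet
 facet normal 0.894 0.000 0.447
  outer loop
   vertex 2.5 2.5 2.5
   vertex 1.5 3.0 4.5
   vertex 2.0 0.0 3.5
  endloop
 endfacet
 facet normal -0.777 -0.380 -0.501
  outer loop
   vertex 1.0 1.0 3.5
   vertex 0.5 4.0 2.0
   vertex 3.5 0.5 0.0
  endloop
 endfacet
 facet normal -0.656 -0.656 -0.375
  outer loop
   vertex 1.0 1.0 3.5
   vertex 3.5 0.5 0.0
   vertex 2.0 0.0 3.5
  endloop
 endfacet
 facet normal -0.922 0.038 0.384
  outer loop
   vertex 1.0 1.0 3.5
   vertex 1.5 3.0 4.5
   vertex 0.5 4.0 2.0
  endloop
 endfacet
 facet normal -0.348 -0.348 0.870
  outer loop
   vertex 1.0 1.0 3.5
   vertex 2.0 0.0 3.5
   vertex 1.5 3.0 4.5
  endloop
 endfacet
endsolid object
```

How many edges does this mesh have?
12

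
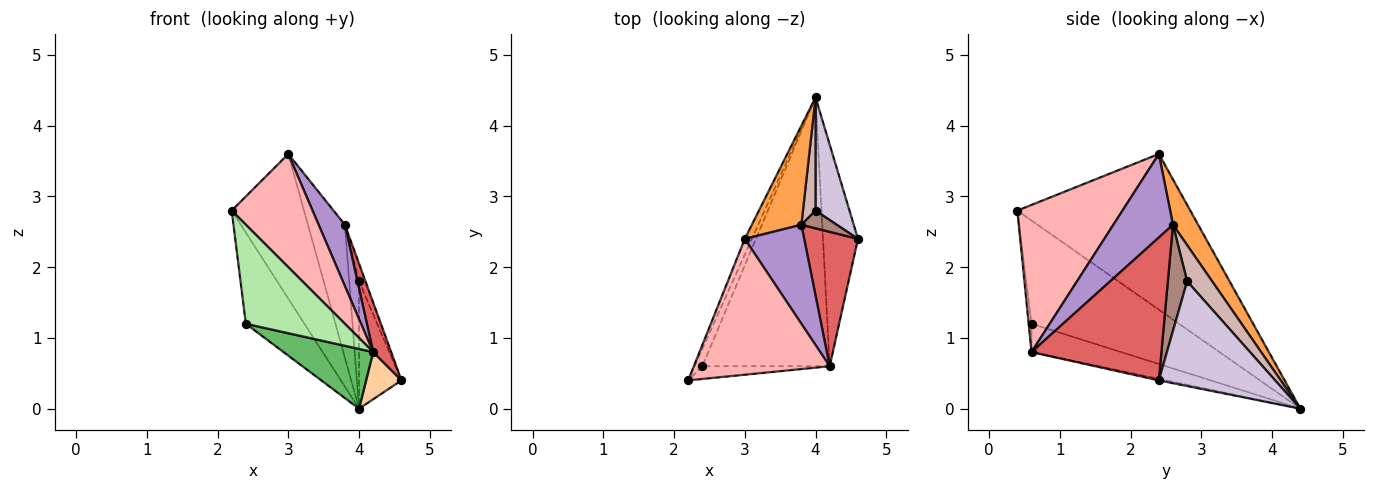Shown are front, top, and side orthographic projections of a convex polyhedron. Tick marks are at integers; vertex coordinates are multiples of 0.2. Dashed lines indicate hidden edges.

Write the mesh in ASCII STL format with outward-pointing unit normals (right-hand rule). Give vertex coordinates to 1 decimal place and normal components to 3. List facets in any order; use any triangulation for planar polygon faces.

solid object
 facet normal -0.922 0.385 -0.042
  outer loop
   vertex 3.0 2.4 3.6
   vertex 4.0 4.4 0.0
   vertex 2.2 0.4 2.8
  endloop
 endfacet
 facet normal -0.927 0.368 -0.070
  outer loop
   vertex 2.4 0.6 1.2
   vertex 2.2 0.4 2.8
   vertex 4.0 4.4 0.0
  endloop
 endfacet
 facet normal 0.479 0.704 0.524
  outer loop
   vertex 3.8 2.6 2.6
   vertex 4.0 4.4 0.0
   vertex 3.0 2.4 3.6
  endloop
 endfacet
 facet normal -0.042 -0.208 -0.977
  outer loop
   vertex 4.2 0.6 0.8
   vertex 4.0 4.4 0.0
   vertex 4.6 2.4 0.4
  endloop
 endfacet
 facet normal -0.212 -0.212 -0.954
  outer loop
   vertex 4.2 0.6 0.8
   vertex 2.4 0.6 1.2
   vertex 4.0 4.4 0.0
  endloop
 endfacet
 facet normal -0.028 -0.991 -0.127
  outer loop
   vertex 4.2 0.6 0.8
   vertex 2.2 0.4 2.8
   vertex 2.4 0.6 1.2
  endloop
 endfacet
 facet normal 0.928 -0.129 0.349
  outer loop
   vertex 4.2 0.6 0.8
   vertex 4.6 2.4 0.4
   vertex 3.8 2.6 2.6
  endloop
 endfacet
 facet normal 0.640 -0.492 0.590
  outer loop
   vertex 4.2 0.6 0.8
   vertex 3.0 2.4 3.6
   vertex 2.2 0.4 2.8
  endloop
 endfacet
 facet normal 0.767 -0.338 0.546
  outer loop
   vertex 4.2 0.6 0.8
   vertex 3.8 2.6 2.6
   vertex 3.0 2.4 3.6
  endloop
 endfacet
 facet normal 0.899 0.328 0.291
  outer loop
   vertex 4.0 2.8 1.8
   vertex 4.6 2.4 0.4
   vertex 4.0 4.4 0.0
  endloop
 endfacet
 facet normal 0.905 0.302 0.302
  outer loop
   vertex 4.0 2.8 1.8
   vertex 3.8 2.6 2.6
   vertex 4.6 2.4 0.4
  endloop
 endfacet
 facet normal 0.886 0.347 0.308
  outer loop
   vertex 4.0 2.8 1.8
   vertex 4.0 4.4 0.0
   vertex 3.8 2.6 2.6
  endloop
 endfacet
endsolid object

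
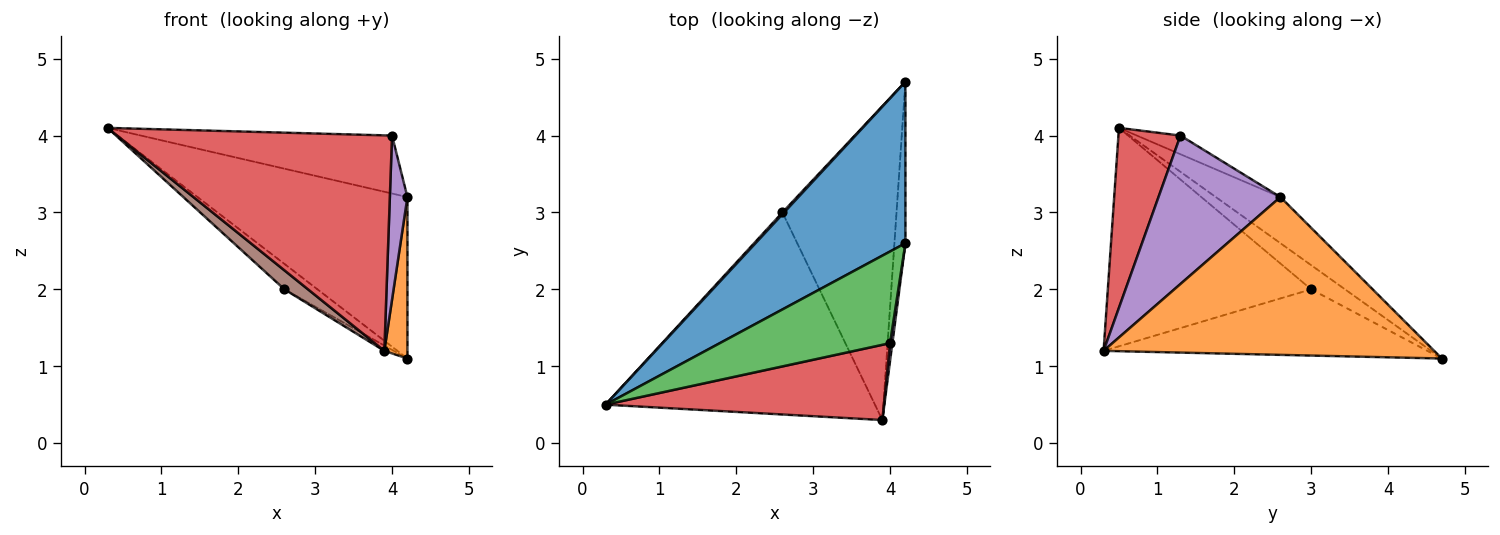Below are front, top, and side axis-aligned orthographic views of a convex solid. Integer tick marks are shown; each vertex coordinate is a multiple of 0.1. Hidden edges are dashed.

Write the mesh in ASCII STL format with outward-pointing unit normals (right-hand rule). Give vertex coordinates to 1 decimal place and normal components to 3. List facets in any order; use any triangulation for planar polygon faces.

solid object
 facet normal -0.213 0.691 0.691
  outer loop
   vertex 4.2 4.7 1.1
   vertex 0.3 0.5 4.1
   vertex 4.2 2.6 3.2
  endloop
 endfacet
 facet normal 0.995 -0.069 -0.069
  outer loop
   vertex 4.2 4.7 1.1
   vertex 4.2 2.6 3.2
   vertex 3.9 0.3 1.2
  endloop
 endfacet
 facet normal -0.092 0.532 0.842
  outer loop
   vertex 4.0 1.3 4.0
   vertex 4.2 2.6 3.2
   vertex 0.3 0.5 4.1
  endloop
 endfacet
 facet normal 0.208 -0.923 0.322
  outer loop
   vertex 4.0 1.3 4.0
   vertex 0.3 0.5 4.1
   vertex 3.9 0.3 1.2
  endloop
 endfacet
 facet normal 0.990 -0.143 0.016
  outer loop
   vertex 4.0 1.3 4.0
   vertex 3.9 0.3 1.2
   vertex 4.2 2.6 3.2
  endloop
 endfacet
 facet normal -0.628 -0.073 -0.775
  outer loop
   vertex 2.6 3.0 2.0
   vertex 3.9 0.3 1.2
   vertex 0.3 0.5 4.1
  endloop
 endfacet
 facet normal -0.714 0.698 0.049
  outer loop
   vertex 2.6 3.0 2.0
   vertex 0.3 0.5 4.1
   vertex 4.2 4.7 1.1
  endloop
 endfacet
 facet normal -0.502 0.015 -0.865
  outer loop
   vertex 2.6 3.0 2.0
   vertex 4.2 4.7 1.1
   vertex 3.9 0.3 1.2
  endloop
 endfacet
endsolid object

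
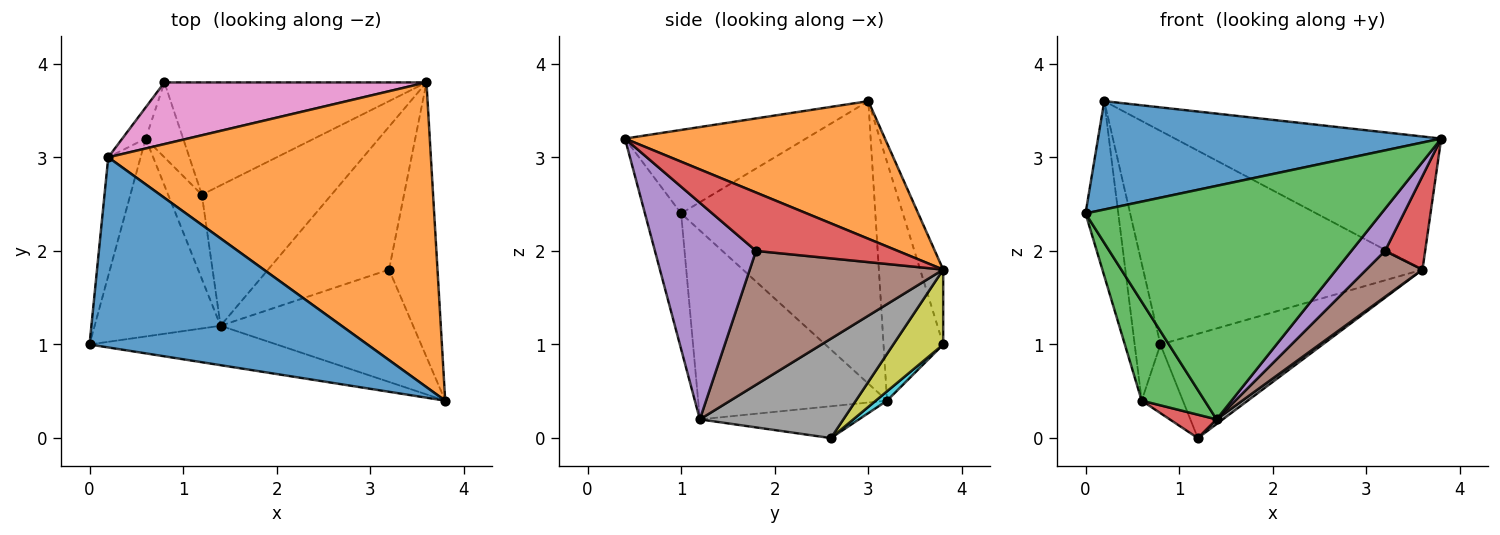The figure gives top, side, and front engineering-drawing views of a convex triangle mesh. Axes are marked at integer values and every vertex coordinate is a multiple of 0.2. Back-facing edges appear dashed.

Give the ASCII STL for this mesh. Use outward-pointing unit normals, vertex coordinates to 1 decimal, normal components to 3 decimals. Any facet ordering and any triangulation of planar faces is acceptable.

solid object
 facet normal -0.253 -0.479 0.841
  outer loop
   vertex 0.2 3.0 3.6
   vertex 0.0 1.0 2.4
   vertex 3.8 0.4 3.2
  endloop
 endfacet
 facet normal 0.364 0.373 0.853
  outer loop
   vertex 0.2 3.0 3.6
   vertex 3.8 0.4 3.2
   vertex 3.6 3.8 1.8
  endloop
 endfacet
 facet normal -0.120 -0.979 -0.165
  outer loop
   vertex 1.4 1.2 0.2
   vertex 3.8 0.4 3.2
   vertex 0.0 1.0 2.4
  endloop
 endfacet
 facet normal 0.752 -0.213 -0.624
  outer loop
   vertex 3.2 1.8 2.0
   vertex 3.6 3.8 1.8
   vertex 3.8 0.4 3.2
  endloop
 endfacet
 facet normal 0.725 -0.242 -0.645
  outer loop
   vertex 3.2 1.8 2.0
   vertex 3.8 0.4 3.2
   vertex 1.4 1.2 0.2
  endloop
 endfacet
 facet normal 0.725 -0.211 -0.655
  outer loop
   vertex 3.2 1.8 2.0
   vertex 1.4 1.2 0.2
   vertex 3.6 3.8 1.8
  endloop
 endfacet
 facet normal -0.079 0.958 0.276
  outer loop
   vertex 0.8 3.8 1.0
   vertex 0.2 3.0 3.6
   vertex 3.6 3.8 1.8
  endloop
 endfacet
 facet normal 0.608 -0.026 -0.793
  outer loop
   vertex 1.2 2.6 0.0
   vertex 3.6 3.8 1.8
   vertex 1.4 1.2 0.2
  endloop
 endfacet
 facet normal 0.205 0.666 -0.717
  outer loop
   vertex 1.2 2.6 0.0
   vertex 0.8 3.8 1.0
   vertex 3.6 3.8 1.8
  endloop
 endfacet
 facet normal 0.181 0.665 -0.725
  outer loop
   vertex 0.6 3.2 0.4
   vertex 0.8 3.8 1.0
   vertex 1.2 2.6 0.0
  endloop
 endfacet
 facet normal -0.980 0.165 -0.112
  outer loop
   vertex 0.6 3.2 0.4
   vertex 0.0 1.0 2.4
   vertex 0.2 3.0 3.6
  endloop
 endfacet
 facet normal -0.915 0.394 -0.090
  outer loop
   vertex 0.6 3.2 0.4
   vertex 0.2 3.0 3.6
   vertex 0.8 3.8 1.0
  endloop
 endfacet
 facet normal -0.802 -0.267 -0.535
  outer loop
   vertex 0.6 3.2 0.4
   vertex 1.4 1.2 0.2
   vertex 0.0 1.0 2.4
  endloop
 endfacet
 facet normal -0.673 -0.198 -0.713
  outer loop
   vertex 0.6 3.2 0.4
   vertex 1.2 2.6 0.0
   vertex 1.4 1.2 0.2
  endloop
 endfacet
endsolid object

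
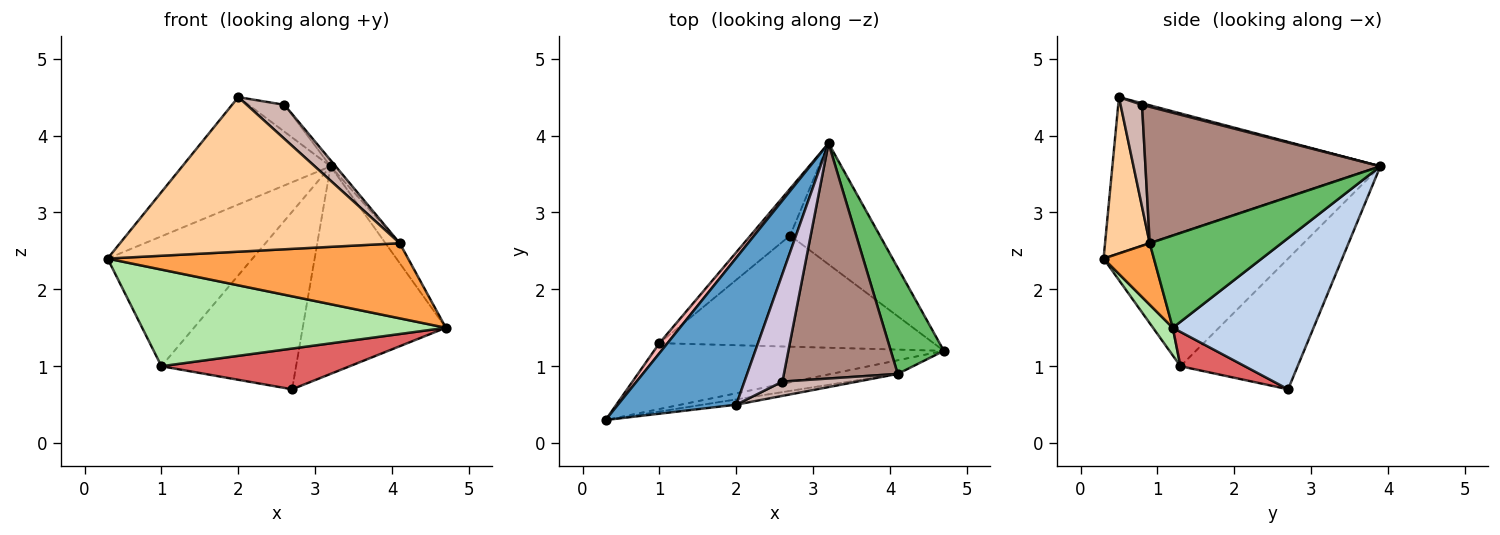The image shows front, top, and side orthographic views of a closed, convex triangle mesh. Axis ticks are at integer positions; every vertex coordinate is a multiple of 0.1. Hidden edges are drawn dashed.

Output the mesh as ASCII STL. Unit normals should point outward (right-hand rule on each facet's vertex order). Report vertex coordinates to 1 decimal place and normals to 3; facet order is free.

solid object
 facet normal -0.730 0.404 0.552
  outer loop
   vertex 2.0 0.5 4.5
   vertex 3.2 3.9 3.6
   vertex 0.3 0.3 2.4
  endloop
 endfacet
 facet normal 0.647 0.658 -0.384
  outer loop
   vertex 2.7 2.7 0.7
   vertex 3.2 3.9 3.6
   vertex 4.7 1.2 1.5
  endloop
 endfacet
 facet normal 0.163 -0.971 -0.176
  outer loop
   vertex 4.1 0.9 2.6
   vertex 0.3 0.3 2.4
   vertex 4.7 1.2 1.5
  endloop
 endfacet
 facet normal 0.158 -0.987 -0.034
  outer loop
   vertex 4.1 0.9 2.6
   vertex 2.0 0.5 4.5
   vertex 0.3 0.3 2.4
  endloop
 endfacet
 facet normal 0.863 0.094 0.496
  outer loop
   vertex 4.1 0.9 2.6
   vertex 4.7 1.2 1.5
   vertex 3.2 3.9 3.6
  endloop
 endfacet
 facet normal 0.054 -0.825 -0.562
  outer loop
   vertex 1.0 1.3 1.0
   vertex 4.7 1.2 1.5
   vertex 0.3 0.3 2.4
  endloop
 endfacet
 facet normal 0.117 -0.342 -0.933
  outer loop
   vertex 1.0 1.3 1.0
   vertex 2.7 2.7 0.7
   vertex 4.7 1.2 1.5
  endloop
 endfacet
 facet normal -0.786 0.617 0.048
  outer loop
   vertex 1.0 1.3 1.0
   vertex 0.3 0.3 2.4
   vertex 3.2 3.9 3.6
  endloop
 endfacet
 facet normal -0.644 0.740 -0.195
  outer loop
   vertex 1.0 1.3 1.0
   vertex 3.2 3.9 3.6
   vertex 2.7 2.7 0.7
  endloop
 endfacet
 facet normal 0.040 0.242 0.969
  outer loop
   vertex 2.6 0.8 4.4
   vertex 3.2 3.9 3.6
   vertex 2.0 0.5 4.5
  endloop
 endfacet
 facet normal 0.768 0.017 0.641
  outer loop
   vertex 2.6 0.8 4.4
   vertex 4.1 0.9 2.6
   vertex 3.2 3.9 3.6
  endloop
 endfacet
 facet normal 0.465 -0.816 0.342
  outer loop
   vertex 2.6 0.8 4.4
   vertex 2.0 0.5 4.5
   vertex 4.1 0.9 2.6
  endloop
 endfacet
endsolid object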